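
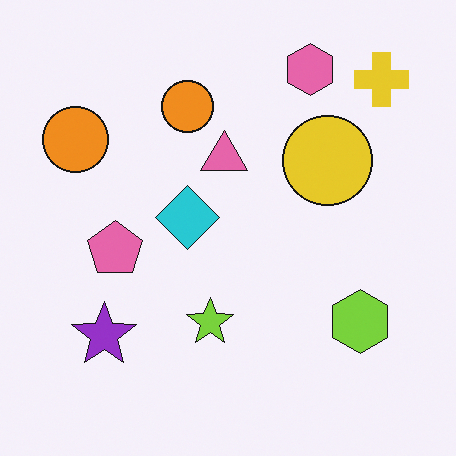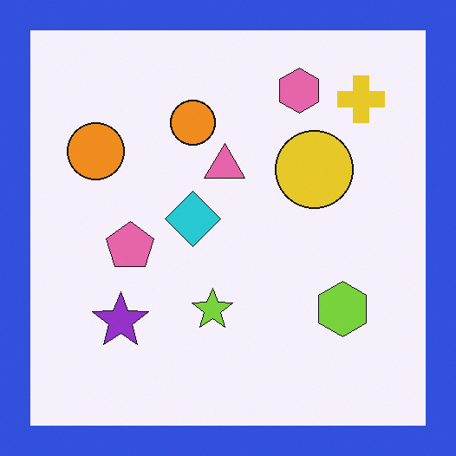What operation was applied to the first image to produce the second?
The second image is the first framed with a blue border.

A solid blue frame runs around the edge of the second image, with the content slightly shrunk inside it.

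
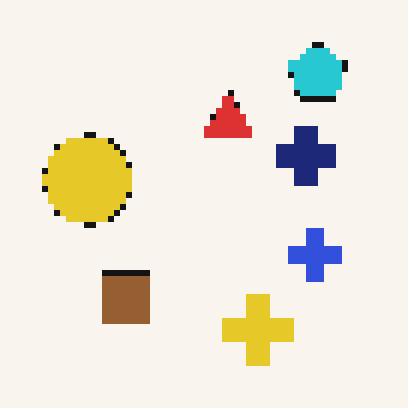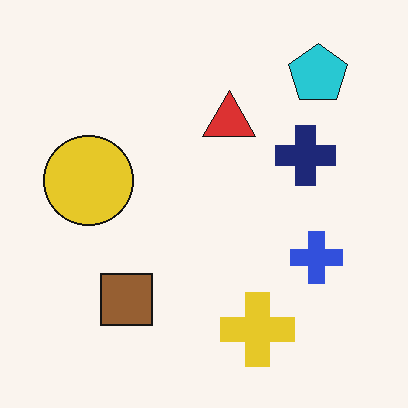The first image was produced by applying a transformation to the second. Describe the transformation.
It was moderately pixelated.

Shapes are reduced to large square blocks; fine edges and outlines are lost — a downscale-then-upscale (mosaic) effect.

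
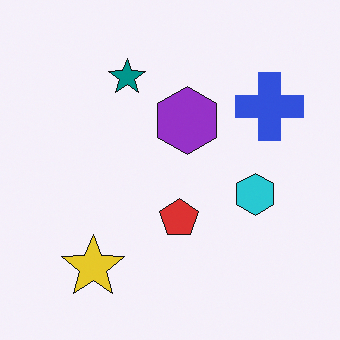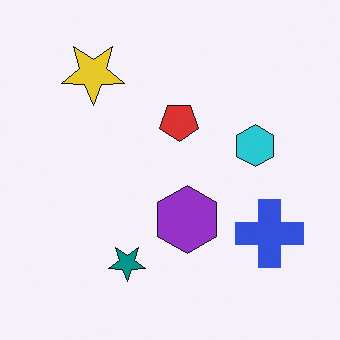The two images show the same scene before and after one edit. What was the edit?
It was flipped vertically (top ↔ bottom).

The yellow star is in the bottom-left of the first image and the top-left of the second — shapes on opposite sides of the horizontal midline have swapped in a mirror flip.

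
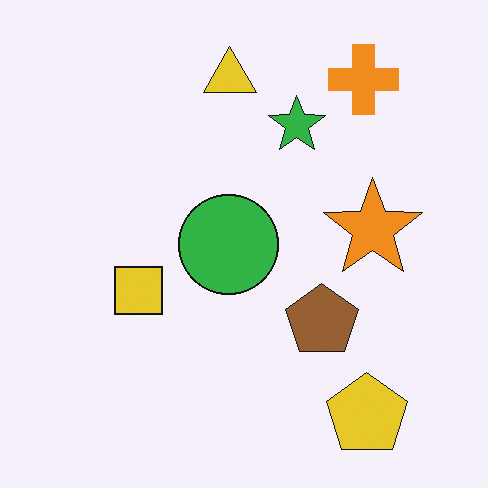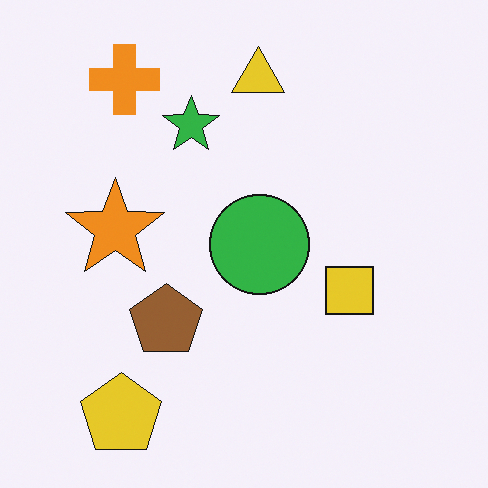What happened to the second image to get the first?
It was flipped horizontally (left ↔ right).

The orange star is in the left of the second image and the right of the first — shapes on opposite sides of the vertical midline have swapped in a mirror flip.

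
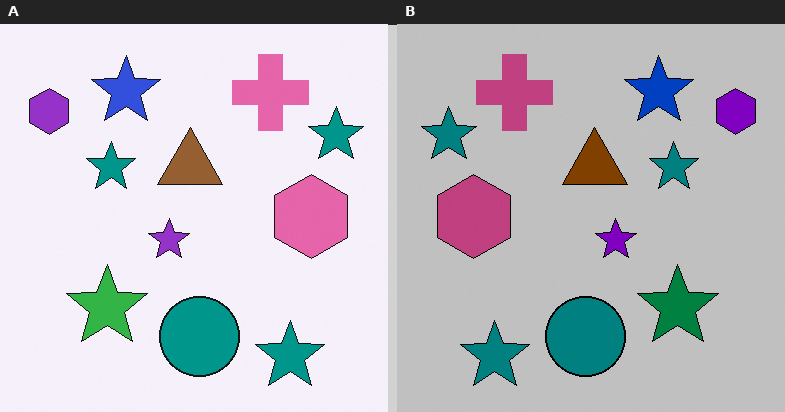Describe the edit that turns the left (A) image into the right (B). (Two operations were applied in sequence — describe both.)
Heavily posterized to just a handful of flat colors, then flipped horizontally (left ↔ right).

Each flat color has snapped to a coarser quantized level — most visibly, the near-white background has dropped to a flat grey. The purple hexagon is in the top-left of the left (A) image and the top-right of the right (B) — shapes on opposite sides of the vertical midline have swapped in a mirror flip.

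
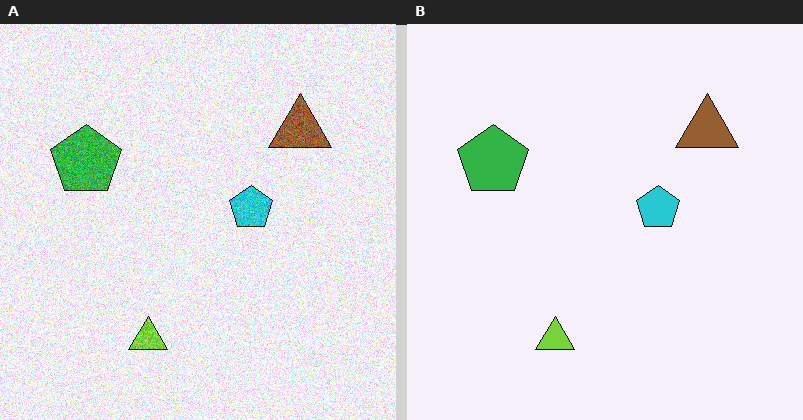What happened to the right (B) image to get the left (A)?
The transformation is: degraded with visible gaussian noise.

Random speckle covers the whole image, including the flat background.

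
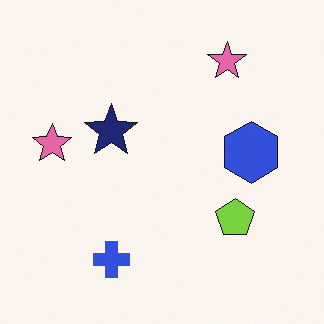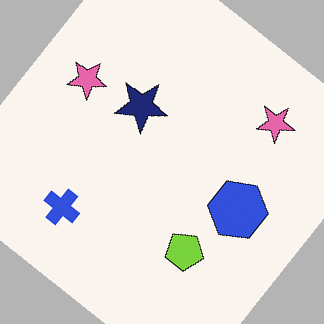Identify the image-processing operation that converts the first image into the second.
The image was rotated clockwise by a large amount — several tens of degrees.

Every shape is tilted by the same angle and the image corners show triangular fill wedges — a whole-image rotation by a non-right angle.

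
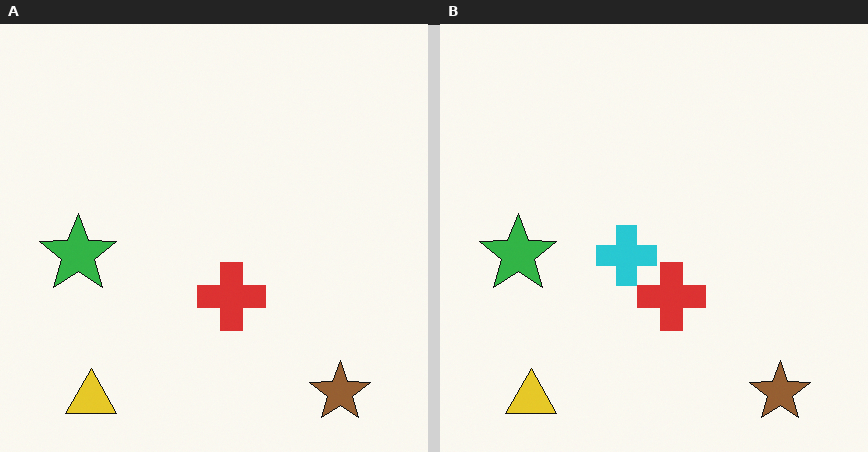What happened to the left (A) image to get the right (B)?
It was overlaid with an additional cyan cross.

A cyan cross appears in the right (B) image that is absent from the left (A).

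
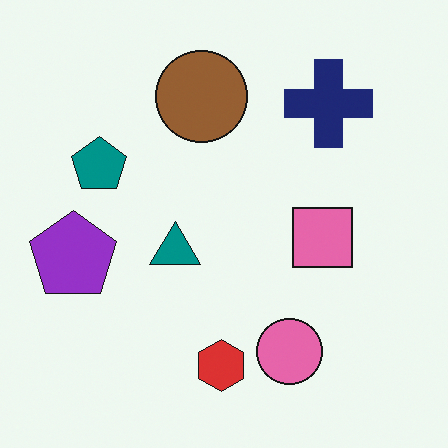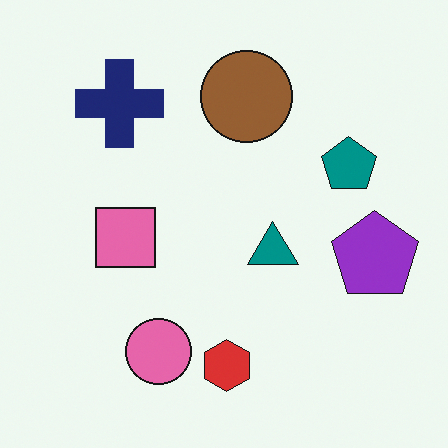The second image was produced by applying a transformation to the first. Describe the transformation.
Flipped horizontally (left ↔ right).

The purple pentagon is in the left of the first image and the right of the second — shapes on opposite sides of the vertical midline have swapped in a mirror flip.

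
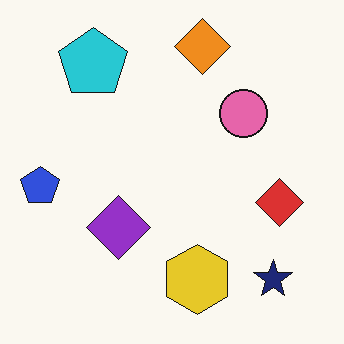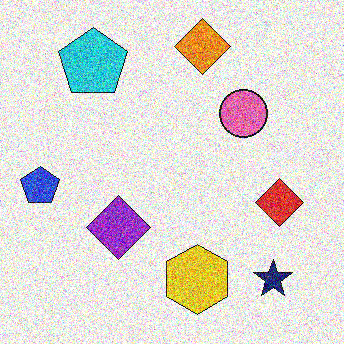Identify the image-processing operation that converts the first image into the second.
It was degraded with a thick layer of grain.

Random speckle covers the whole image, including the flat background.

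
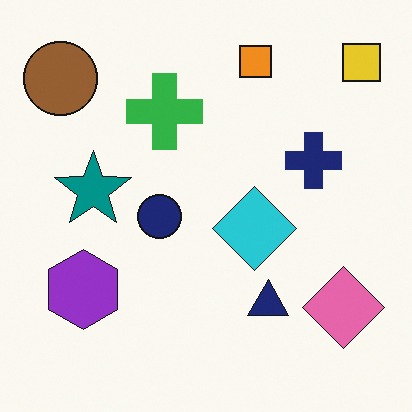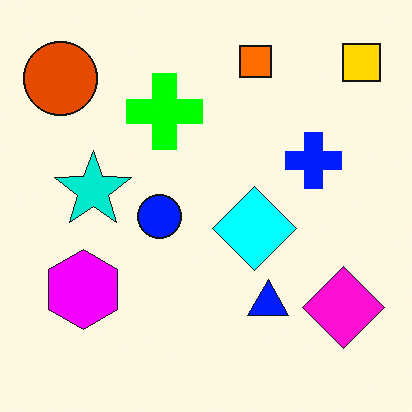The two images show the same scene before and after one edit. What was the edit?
It was heavily oversaturated.

All colors are more vivid — a global saturation change.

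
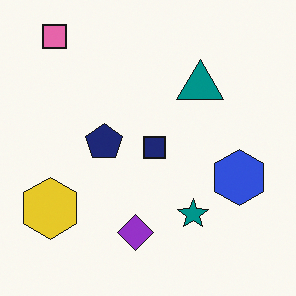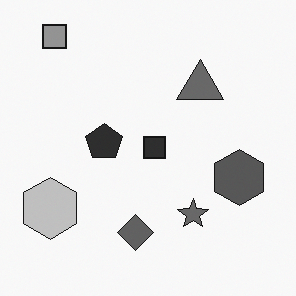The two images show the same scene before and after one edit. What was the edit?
The second image is the first converted to grayscale.

All color is removed — every shape is now a shade of grey.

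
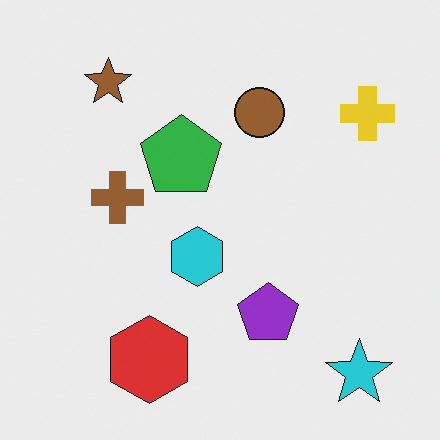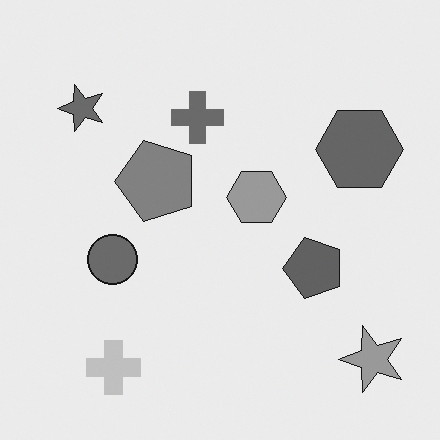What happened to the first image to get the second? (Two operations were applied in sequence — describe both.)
Transposed (reflected across the top-left ↔ bottom-right diagonal), then converted to grayscale.

Shapes have swapped their row and column positions — what was in the top-right is now in the bottom-left — a diagonal reflection. All color is removed — every shape is now a shade of grey.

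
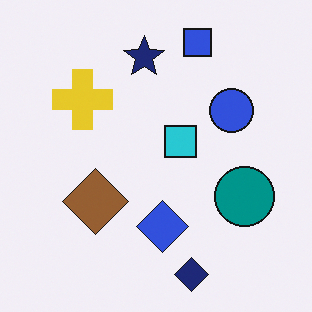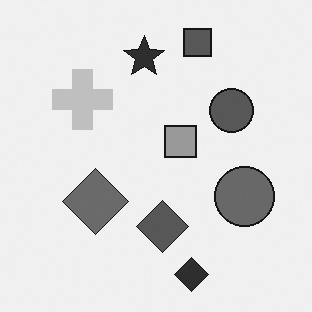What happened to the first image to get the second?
It was converted to grayscale.

All color is removed — every shape is now a shade of grey.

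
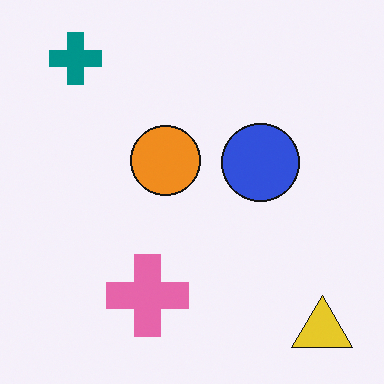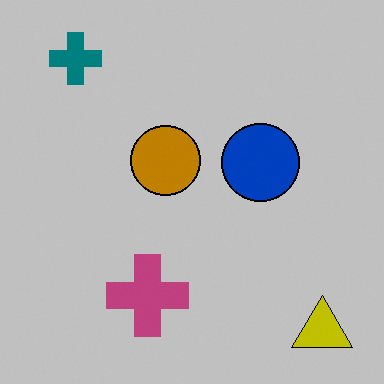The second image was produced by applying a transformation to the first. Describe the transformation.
The transformation is: heavily posterized to just a handful of flat colors.

Each flat color has snapped to a coarser quantized level — most visibly, the near-white background has dropped to a flat grey.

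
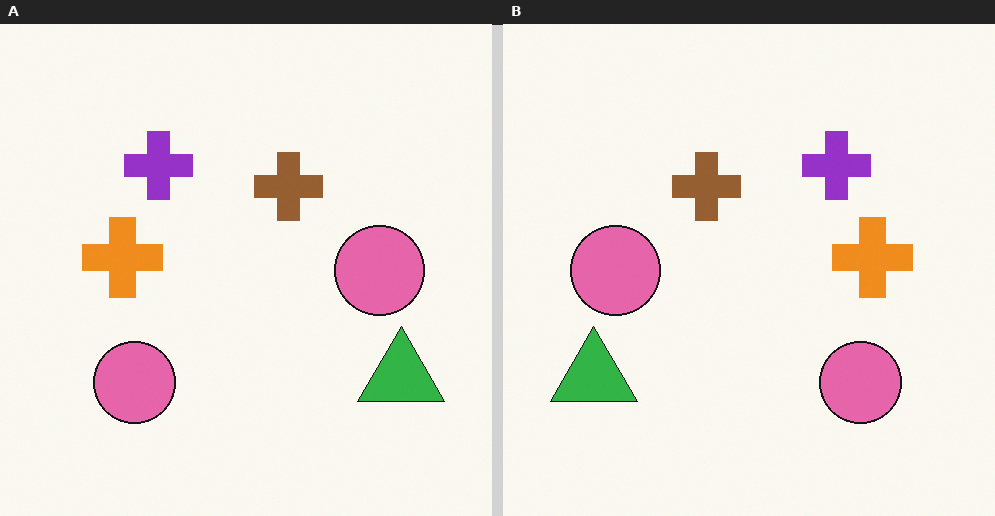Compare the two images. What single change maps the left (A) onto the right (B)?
The right (B) image is the left (A) flipped horizontally (left ↔ right).

The green triangle is in the bottom-right of the left (A) image and the bottom-left of the right (B) — shapes on opposite sides of the vertical midline have swapped in a mirror flip.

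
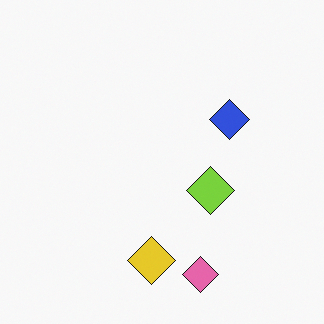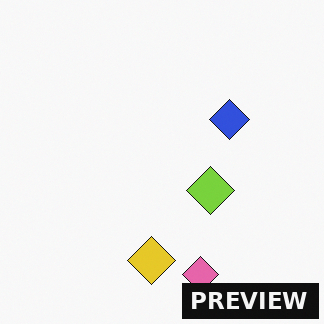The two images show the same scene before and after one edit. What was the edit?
The image was watermarked with the text "PREVIEW" in the lower-right corner.

A dark label reading "PREVIEW" appears in the lower-right corner.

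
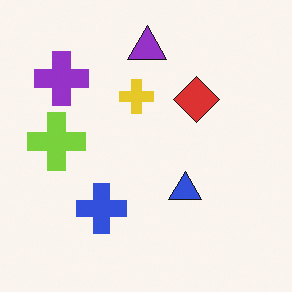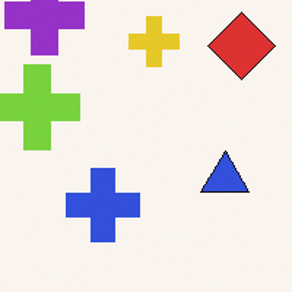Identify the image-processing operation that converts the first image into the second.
The transformation is: cropped slightly and scaled back up.

The visible shapes are larger and the field of view is narrower; shapes near the original edges may be partly or wholly outside the frame — a crop-and-rescale.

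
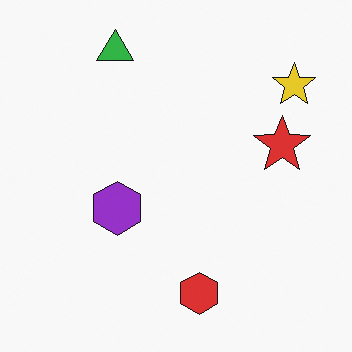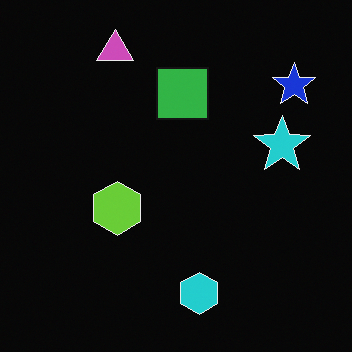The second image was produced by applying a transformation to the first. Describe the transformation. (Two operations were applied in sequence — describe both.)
It was color-inverted (negative), then overlaid with an additional green square.

The light background has become dark and every shape's color is its complement — a photographic negative. A green square appears in the second image that is absent from the first.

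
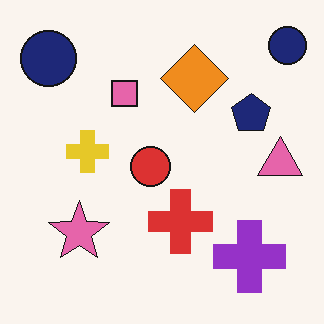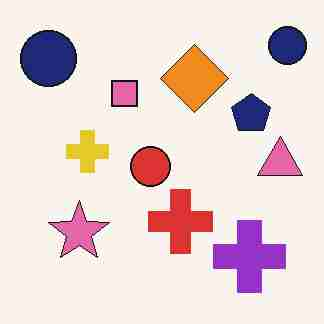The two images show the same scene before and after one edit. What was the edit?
It was degraded with heavy JPEG compression.

Blocky 8×8 compression artifacts appear around shape edges and the flat background shows ringing — characteristic JPEG degradation.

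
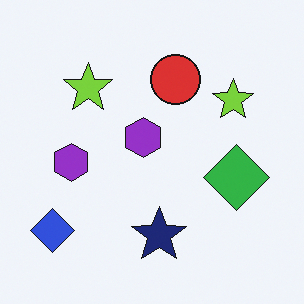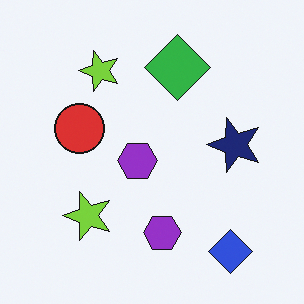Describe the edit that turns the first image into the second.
The second image is the first rotated 90° counter-clockwise.

The blue diamond sits in the bottom-left of the first image and the bottom-right of the second — consistent with a whole-image 90° counter-clockwise rotation.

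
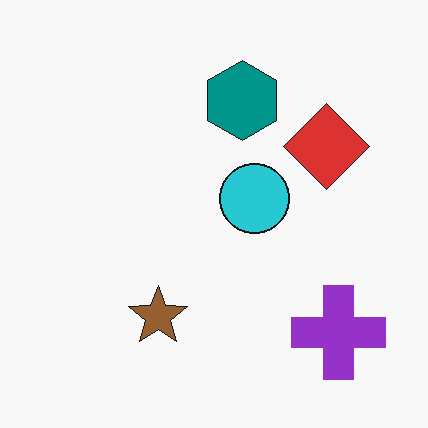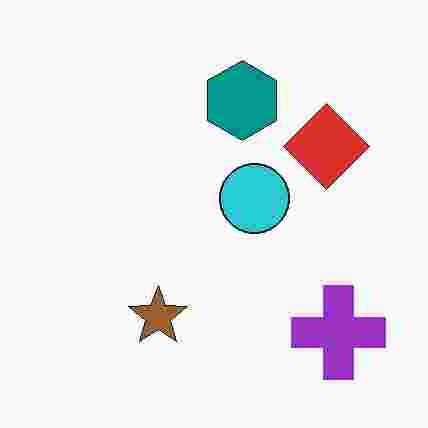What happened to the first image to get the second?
The second image is the first degraded with heavy JPEG compression.

Blocky 8×8 compression artifacts appear around shape edges and the flat background shows ringing — characteristic JPEG degradation.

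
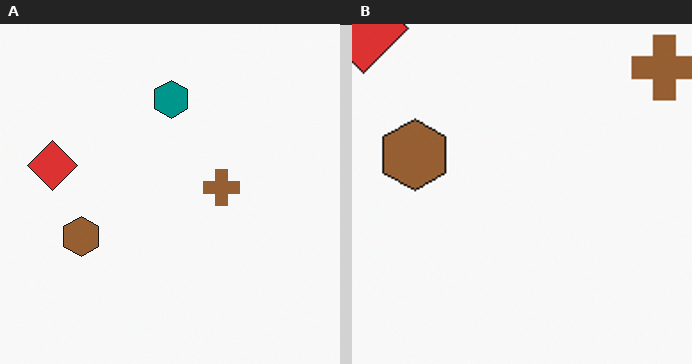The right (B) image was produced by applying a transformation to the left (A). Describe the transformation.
The image was cropped to a noticeably smaller region and rescaled.

The visible shapes are larger and the field of view is narrower; shapes near the original edges may be partly or wholly outside the frame — a crop-and-rescale.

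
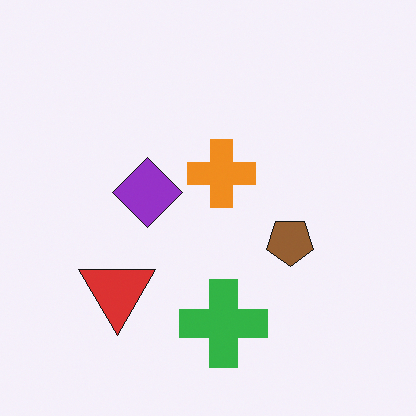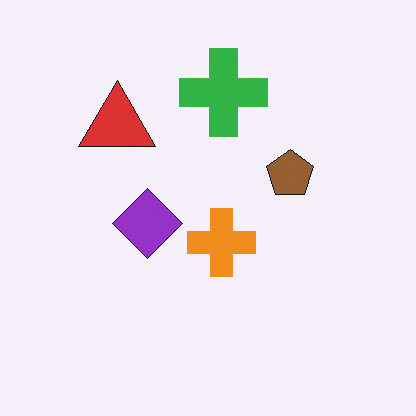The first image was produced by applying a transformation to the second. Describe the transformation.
The transformation is: flipped vertically (top ↔ bottom).

The green cross is in the top of the second image and the bottom of the first — shapes on opposite sides of the horizontal midline have swapped in a mirror flip.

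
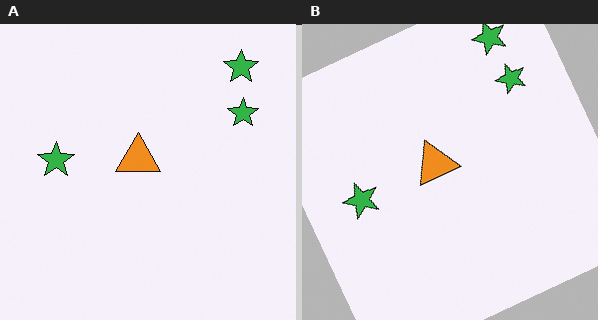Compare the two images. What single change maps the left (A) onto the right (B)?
This is the original image rotated counter-clockwise by a moderate amount.

Every shape is tilted by the same angle and the image corners show triangular fill wedges — a whole-image rotation by a non-right angle.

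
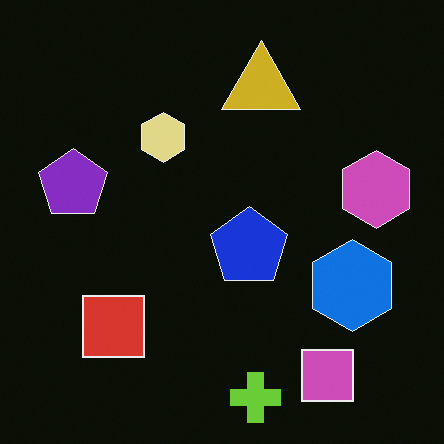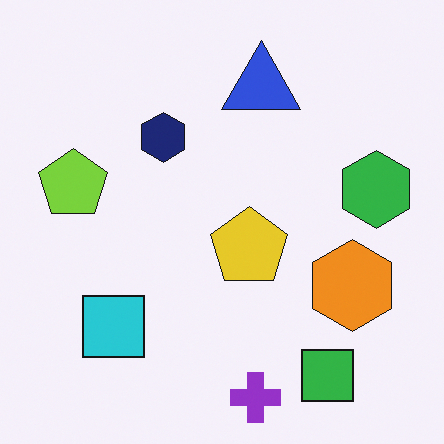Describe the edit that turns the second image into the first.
The transformation is: color-inverted (negative).

The light background has become dark and every shape's color is its complement — a photographic negative.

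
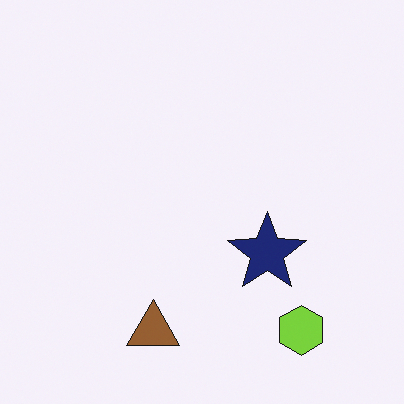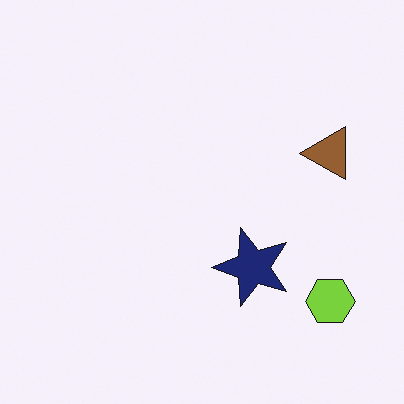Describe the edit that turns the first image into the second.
It was transposed (reflected across the top-left ↔ bottom-right diagonal).

Shapes have swapped their row and column positions — what was in the top-right is now in the bottom-left — a diagonal reflection.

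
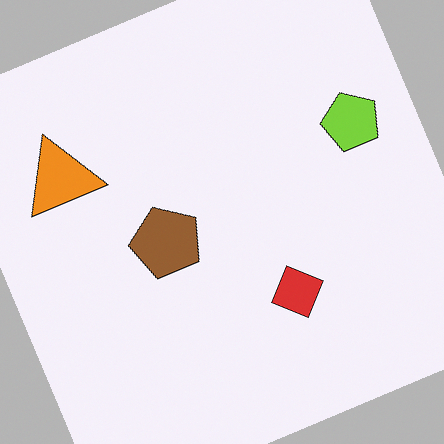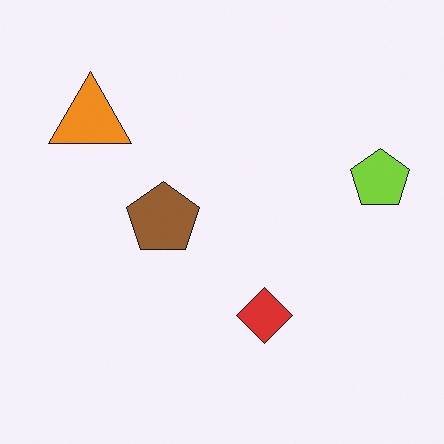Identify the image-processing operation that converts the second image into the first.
The transformation is: rotated counter-clockwise by a clearly visible amount.

Every shape is tilted by the same angle and the image corners show triangular fill wedges — a whole-image rotation by a non-right angle.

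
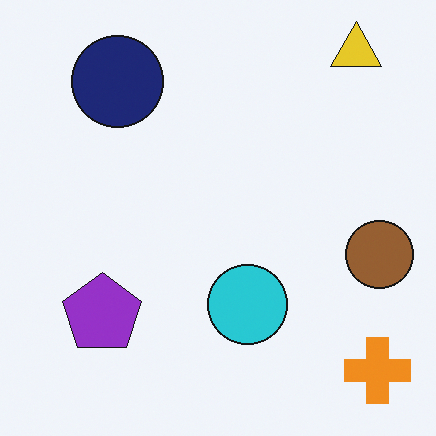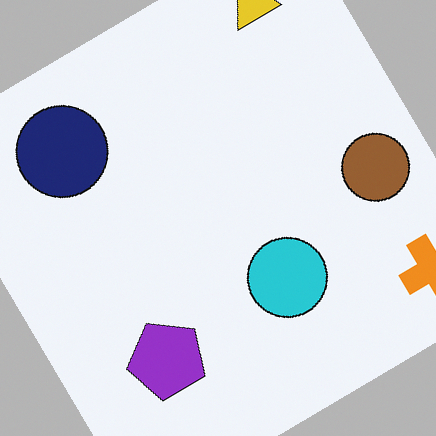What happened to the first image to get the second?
It was rotated counter-clockwise by a large amount — several tens of degrees.

Every shape is tilted by the same angle and the image corners show triangular fill wedges — a whole-image rotation by a non-right angle.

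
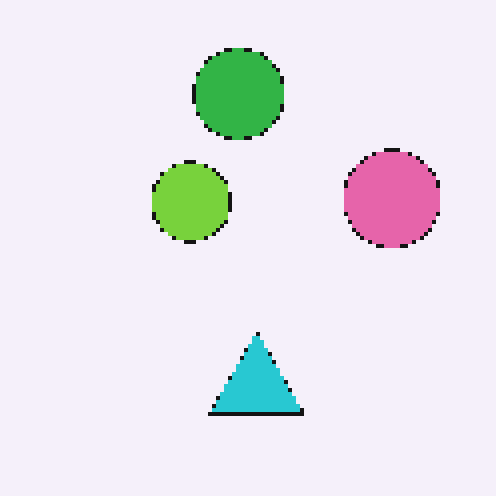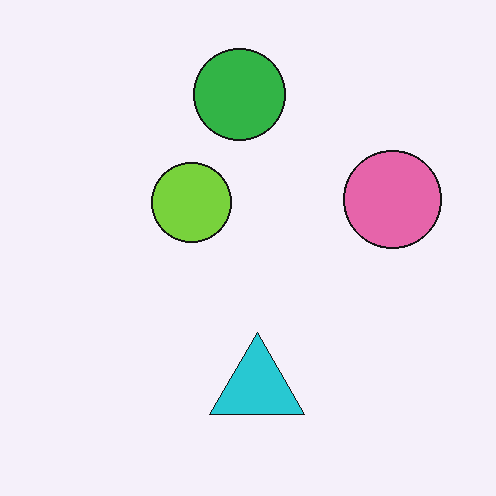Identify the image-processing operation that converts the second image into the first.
It was lightly pixelated (a mild mosaic effect).

Shapes are reduced to large square blocks; fine edges and outlines are lost — a downscale-then-upscale (mosaic) effect.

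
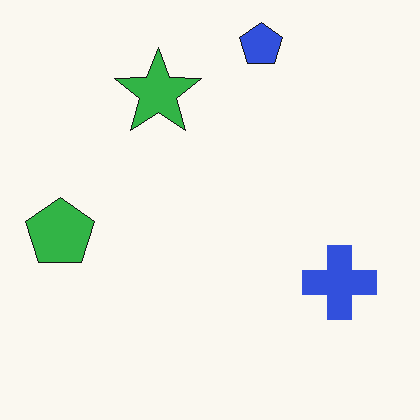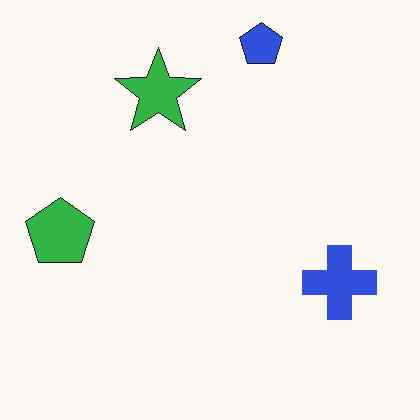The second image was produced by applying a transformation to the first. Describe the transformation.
The transformation is: JPEG-compressed with visible artifacts.

Blocky 8×8 compression artifacts appear around shape edges and the flat background shows ringing — characteristic JPEG degradation.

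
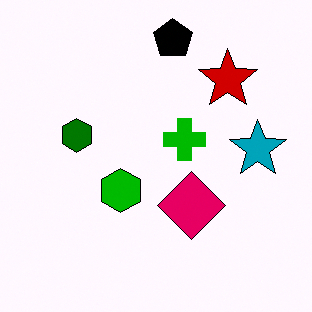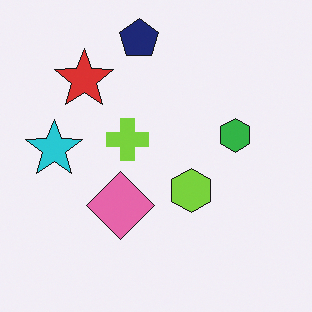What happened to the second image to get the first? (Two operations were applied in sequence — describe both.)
It was given much higher contrast, then flipped horizontally (left ↔ right).

Tones are pushed away from mid-grey across the whole image — a global contrast change. The cyan star is in the left of the second image and the right of the first — shapes on opposite sides of the vertical midline have swapped in a mirror flip.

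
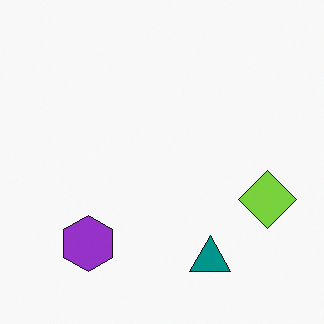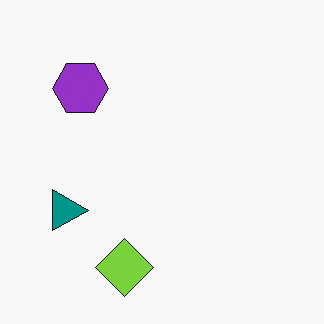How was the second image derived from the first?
The image was rotated 90° clockwise.

The lime diamond sits in the right of the first image and the bottom of the second — consistent with a whole-image 90° clockwise rotation.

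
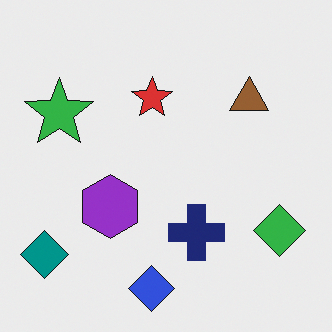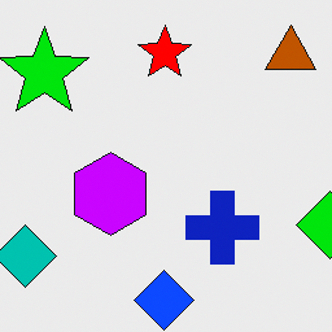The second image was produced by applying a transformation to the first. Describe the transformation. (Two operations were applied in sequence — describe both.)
Cropped to a modestly smaller region and rescaled, then heavily oversaturated.

The visible shapes are larger and the field of view is narrower; shapes near the original edges may be partly or wholly outside the frame — a crop-and-rescale. All colors are more vivid — a global saturation change.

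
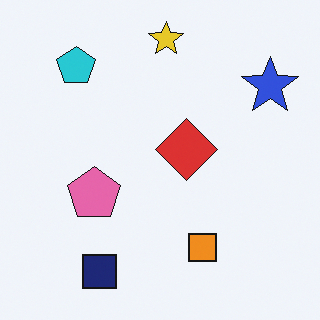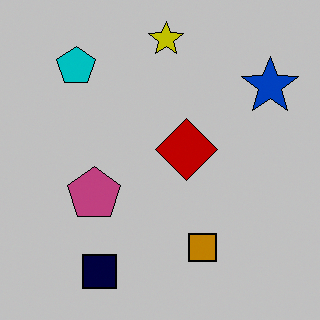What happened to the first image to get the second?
The image was heavily posterized to just a handful of flat colors.

Each flat color has snapped to a coarser quantized level — most visibly, the near-white background has dropped to a flat grey.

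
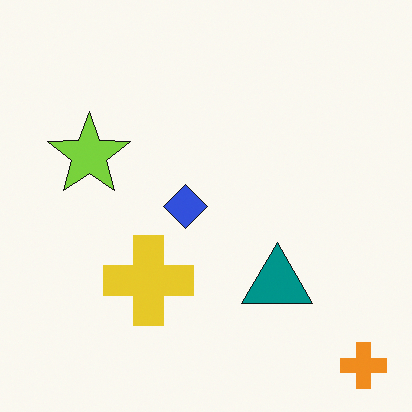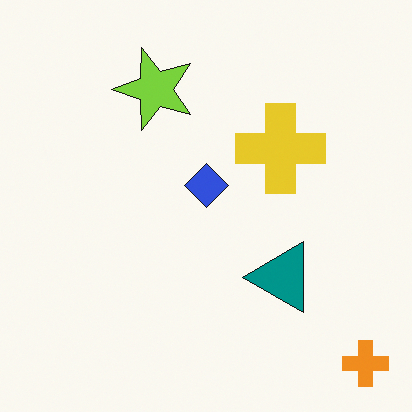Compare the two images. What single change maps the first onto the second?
The image was transposed (reflected across the top-left ↔ bottom-right diagonal).

Shapes have swapped their row and column positions — what was in the top-right is now in the bottom-left — a diagonal reflection.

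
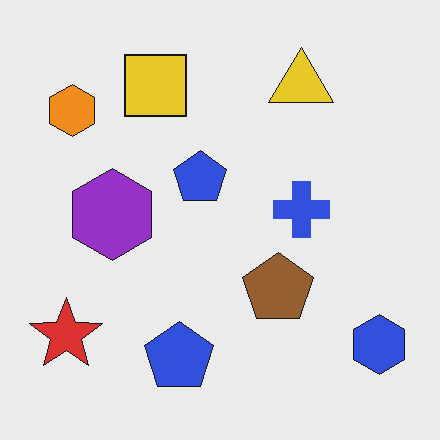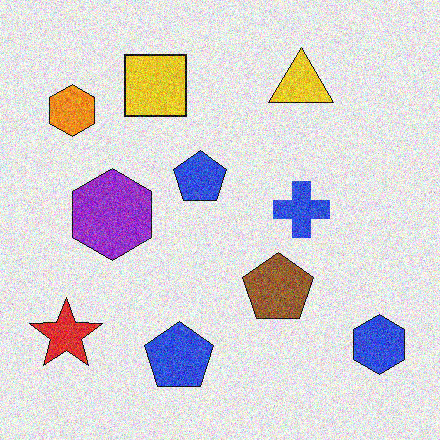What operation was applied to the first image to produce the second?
It was degraded with moderate additive noise.

Random speckle covers the whole image, including the flat background.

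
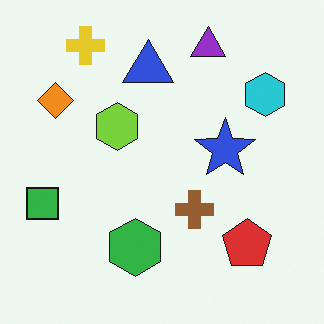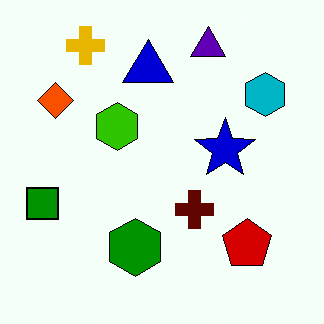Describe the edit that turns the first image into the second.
It was given much higher contrast.

Tones are pushed away from mid-grey across the whole image — a global contrast change.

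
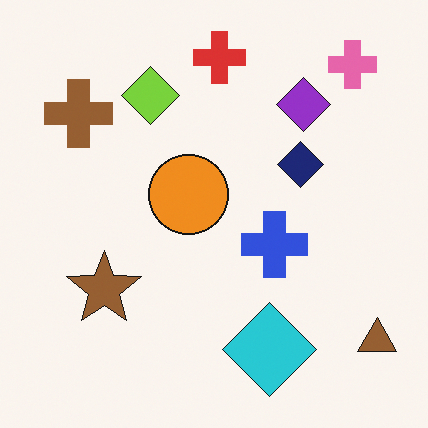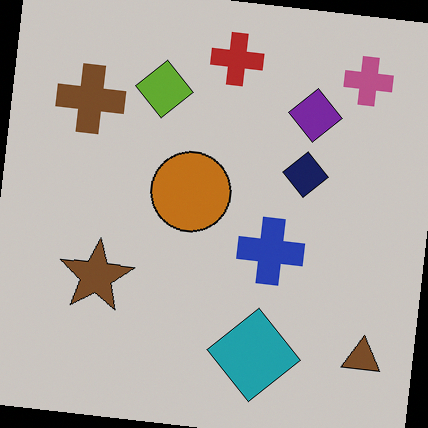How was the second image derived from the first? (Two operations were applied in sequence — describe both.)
The second image is the first rotated clockwise by a few degrees, then slightly darkened.

Every shape is tilted by the same angle and the image corners show triangular fill wedges — a whole-image rotation by a non-right angle. Every pixel — background and shapes alike — is uniformly darkened.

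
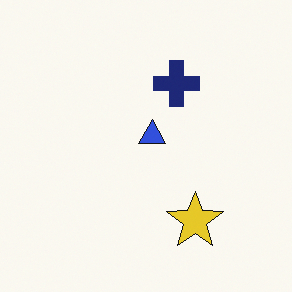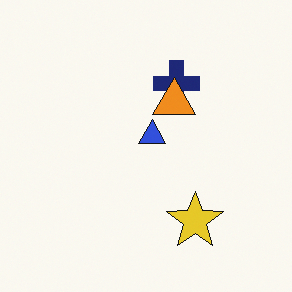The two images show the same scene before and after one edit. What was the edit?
This is the original image overlaid with an additional orange triangle.

An orange triangle appears in the second image that is absent from the first.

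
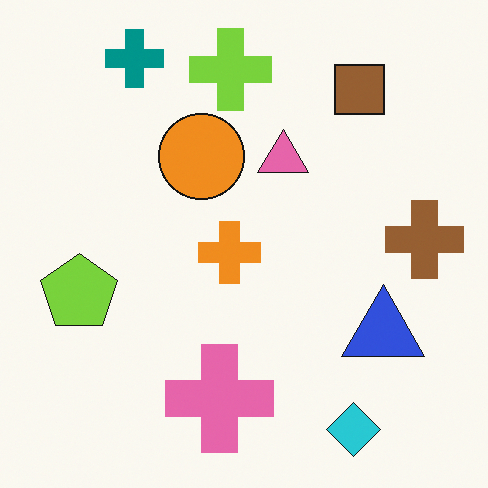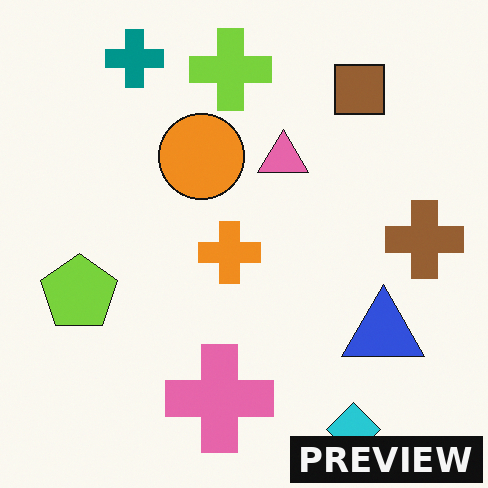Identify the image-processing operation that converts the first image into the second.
Watermarked with the text "PREVIEW" in the lower-right corner.

A dark label reading "PREVIEW" appears in the lower-right corner.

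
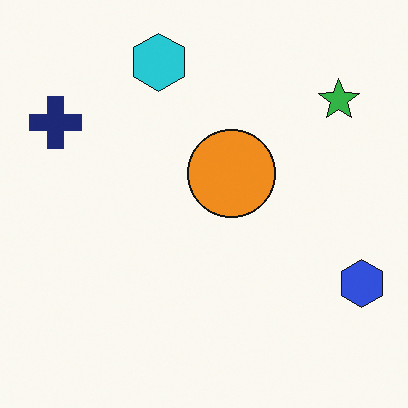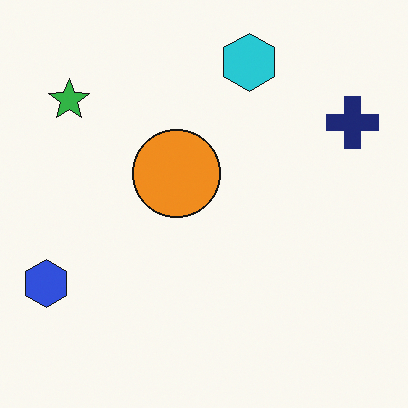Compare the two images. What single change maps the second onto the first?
The transformation is: flipped horizontally (left ↔ right).

The blue hexagon is in the bottom-left of the second image and the bottom-right of the first — shapes on opposite sides of the vertical midline have swapped in a mirror flip.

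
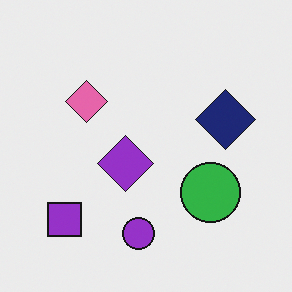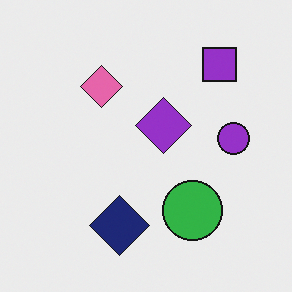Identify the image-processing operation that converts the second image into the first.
Transposed (reflected across the top-left ↔ bottom-right diagonal).

Shapes have swapped their row and column positions — what was in the top-right is now in the bottom-left — a diagonal reflection.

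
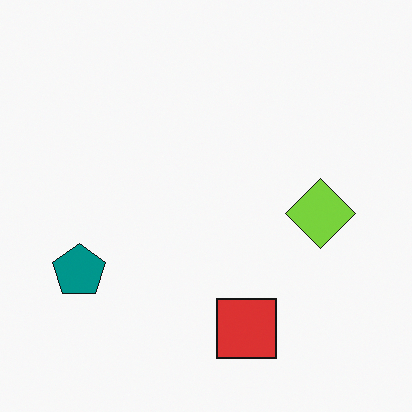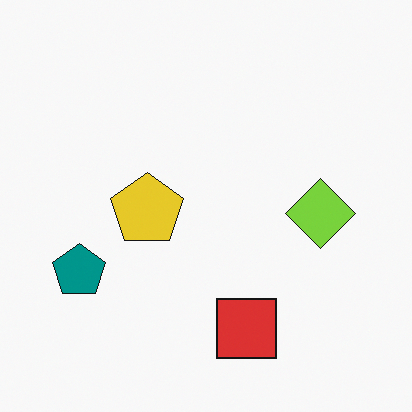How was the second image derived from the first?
Overlaid with an additional yellow pentagon.

A yellow pentagon appears in the second image that is absent from the first.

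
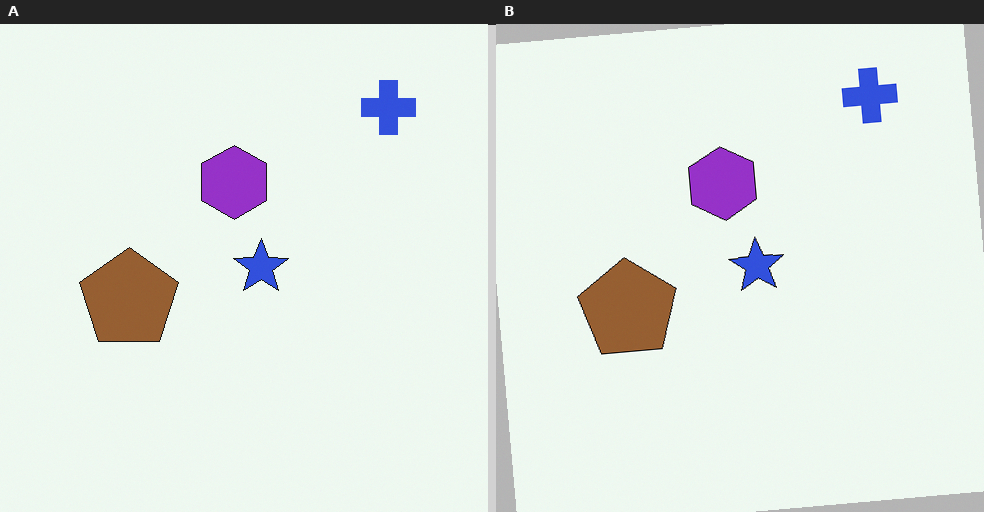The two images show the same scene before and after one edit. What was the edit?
It was rotated counter-clockwise by a few degrees.

Every shape is tilted by the same angle and the image corners show triangular fill wedges — a whole-image rotation by a non-right angle.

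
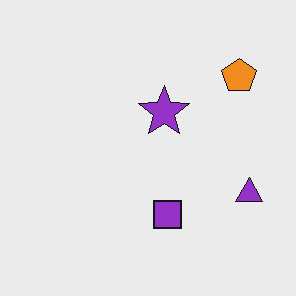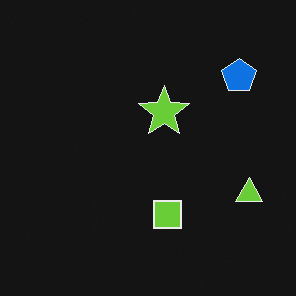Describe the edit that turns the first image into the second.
It was color-inverted (negative).

The light background has become dark and every shape's color is its complement — a photographic negative.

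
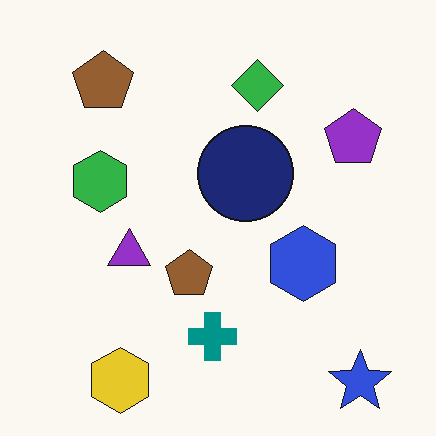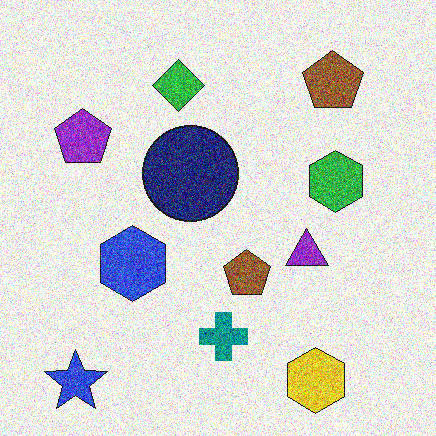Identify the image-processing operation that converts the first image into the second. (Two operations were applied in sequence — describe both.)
The transformation is: degraded with a thick layer of grain, then flipped horizontally (left ↔ right).

Random speckle covers the whole image, including the flat background. The blue star is in the bottom-right of the first image and the bottom-left of the second — shapes on opposite sides of the vertical midline have swapped in a mirror flip.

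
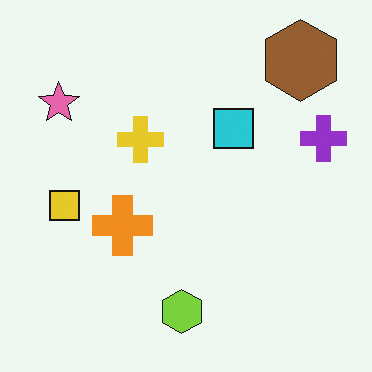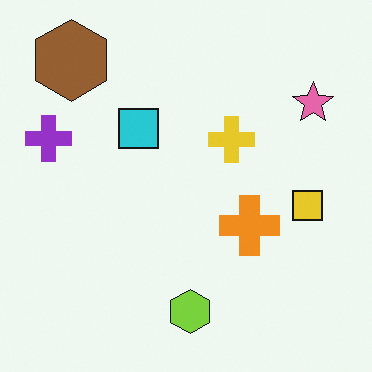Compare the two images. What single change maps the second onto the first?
Flipped horizontally (left ↔ right).

The purple cross is in the left of the second image and the right of the first — shapes on opposite sides of the vertical midline have swapped in a mirror flip.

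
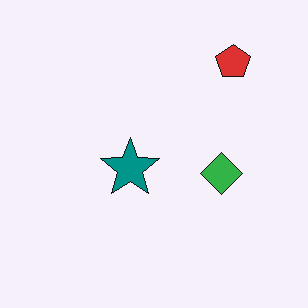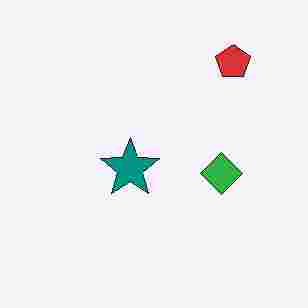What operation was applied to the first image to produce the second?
The transformation is: degraded with heavy JPEG compression.

Blocky 8×8 compression artifacts appear around shape edges and the flat background shows ringing — characteristic JPEG degradation.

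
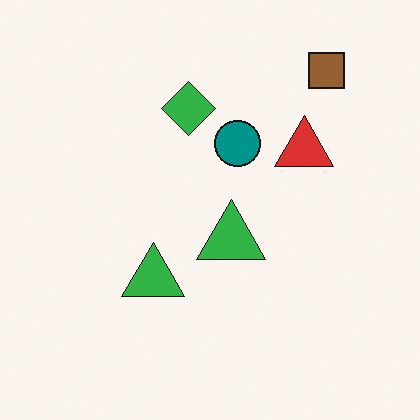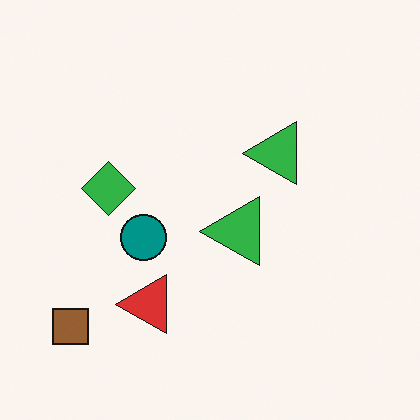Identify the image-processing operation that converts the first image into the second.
Transposed (reflected across the top-left ↔ bottom-right diagonal).

Shapes have swapped their row and column positions — what was in the top-right is now in the bottom-left — a diagonal reflection.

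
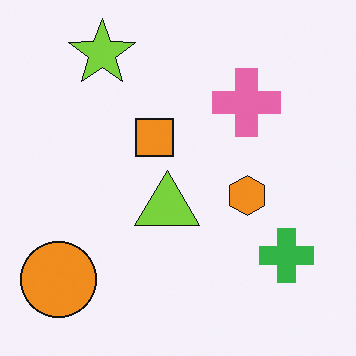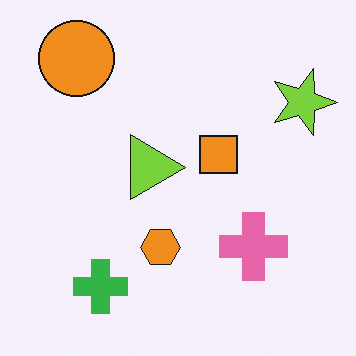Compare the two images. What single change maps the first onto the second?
The second image is the first rotated 90° clockwise.

The orange circle sits in the bottom-left of the first image and the top-left of the second — consistent with a whole-image 90° clockwise rotation.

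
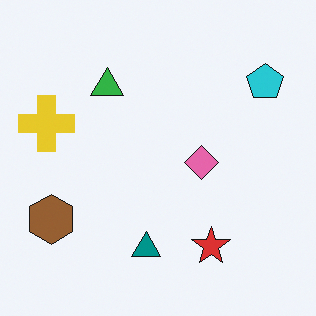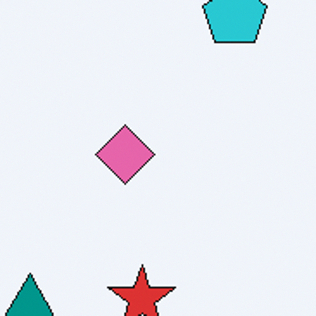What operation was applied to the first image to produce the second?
This is the original image cropped tightly and scaled back up.

The visible shapes are larger and the field of view is narrower; shapes near the original edges may be partly or wholly outside the frame — a crop-and-rescale.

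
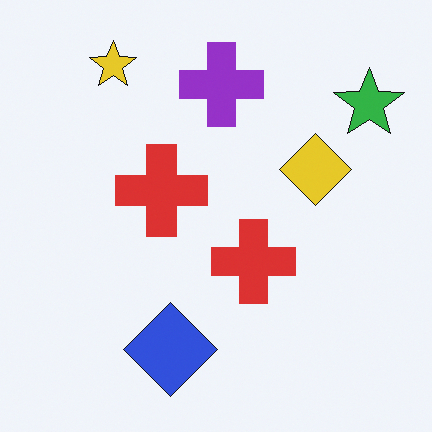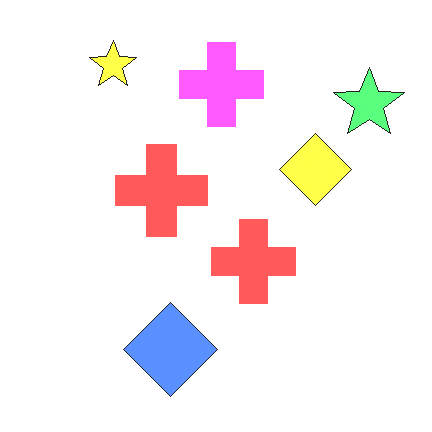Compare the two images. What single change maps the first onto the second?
The image was brightened a lot.

Every pixel — background and shapes alike — is uniformly brightened.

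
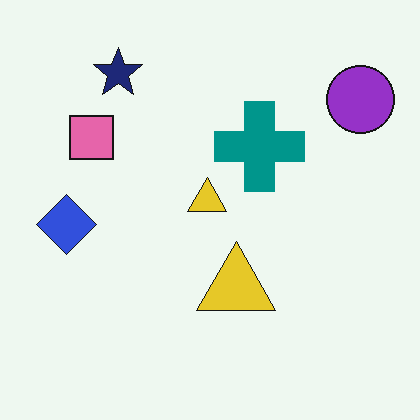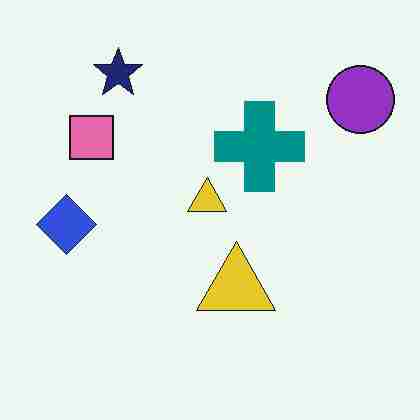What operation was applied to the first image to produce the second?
The image was heavily JPEG-compressed with obvious blocking artifacts.

Blocky 8×8 compression artifacts appear around shape edges and the flat background shows ringing — characteristic JPEG degradation.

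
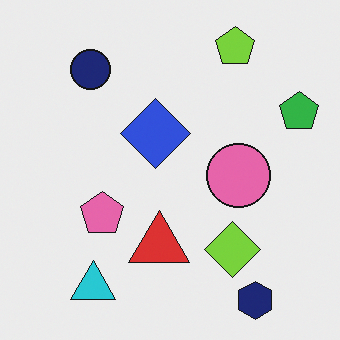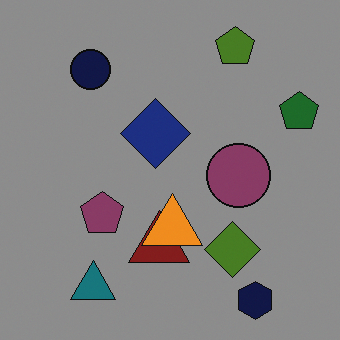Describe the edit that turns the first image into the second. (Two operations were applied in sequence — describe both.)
Substantially darkened, then overlaid with an additional orange triangle.

Every pixel — background and shapes alike — is uniformly darkened. An orange triangle appears in the second image that is absent from the first.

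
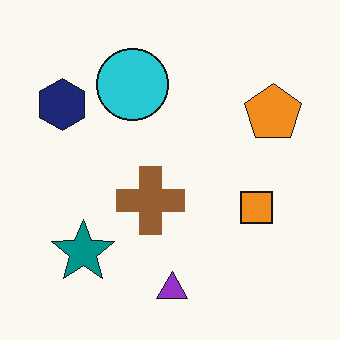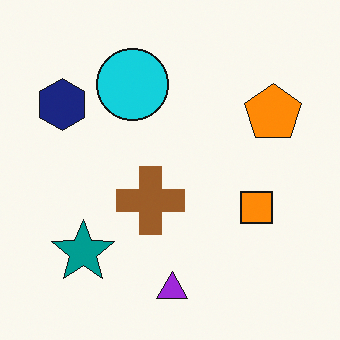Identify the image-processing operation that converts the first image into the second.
The second image is the first slightly oversaturated.

All colors are more vivid — a global saturation change.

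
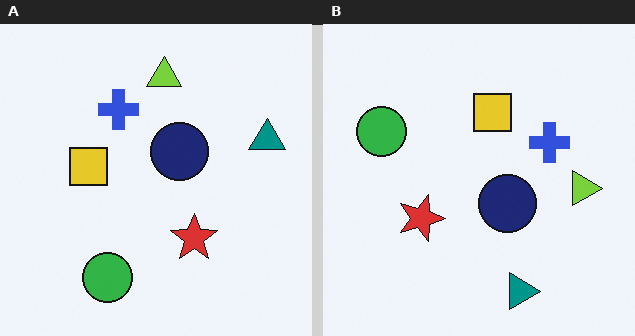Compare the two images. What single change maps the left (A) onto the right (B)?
Rotated 90° clockwise.

The teal triangle sits in the right of the left (A) image and the bottom of the right (B) — consistent with a whole-image 90° clockwise rotation.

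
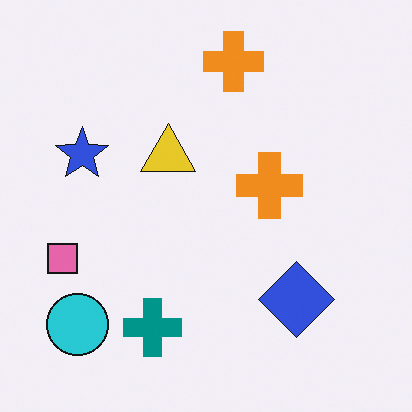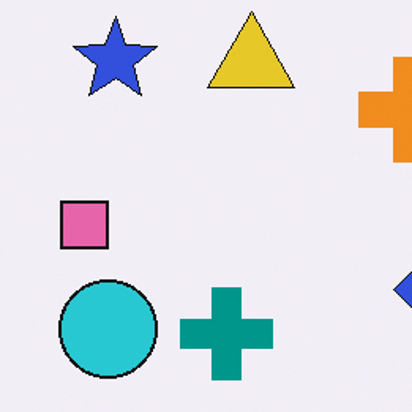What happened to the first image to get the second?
It was cropped slightly and scaled back up.

The visible shapes are larger and the field of view is narrower; shapes near the original edges may be partly or wholly outside the frame — a crop-and-rescale.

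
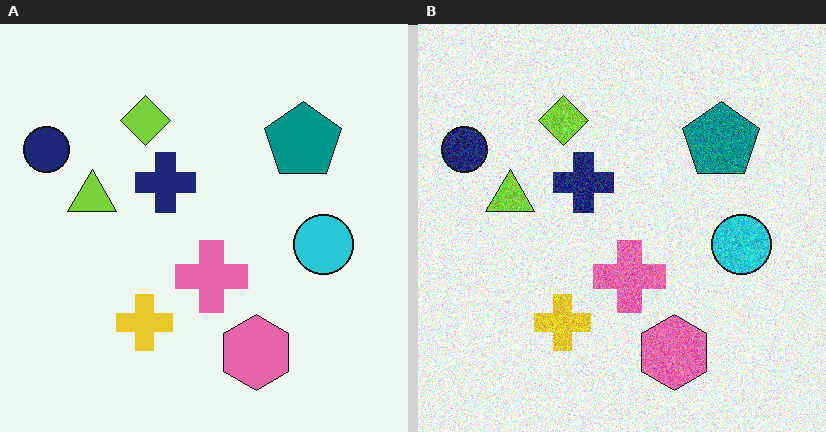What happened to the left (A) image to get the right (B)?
It was degraded with strong gaussian noise.

Random speckle covers the whole image, including the flat background.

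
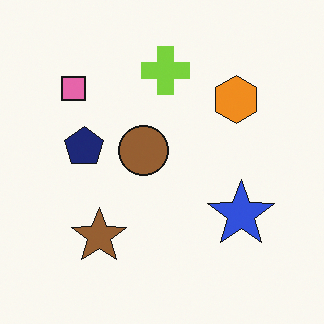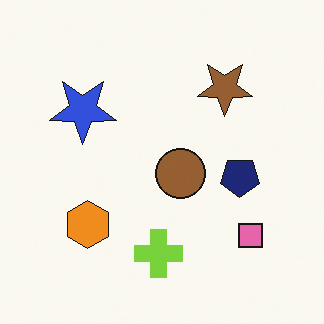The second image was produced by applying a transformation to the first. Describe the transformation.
It was rotated 180°.

The pink square sits in the top-left of the first image and the bottom-right of the second — consistent with a whole-image 180° rotation.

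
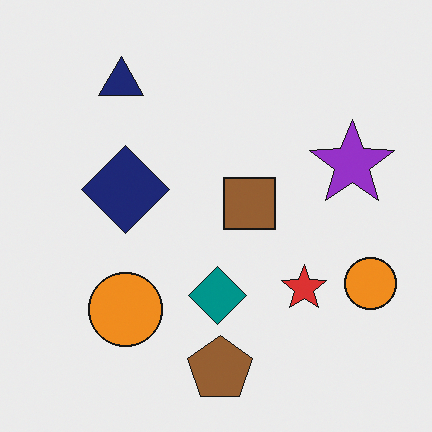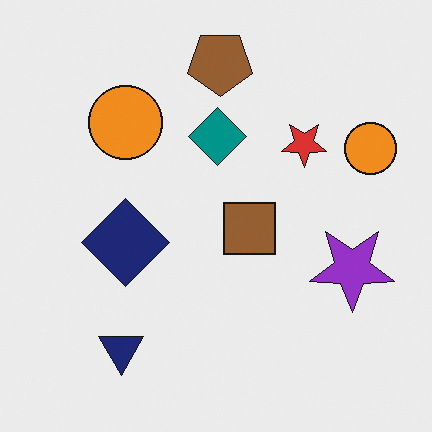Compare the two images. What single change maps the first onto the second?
The second image is the first flipped vertically (top ↔ bottom).

The brown pentagon is in the bottom of the first image and the top of the second — shapes on opposite sides of the horizontal midline have swapped in a mirror flip.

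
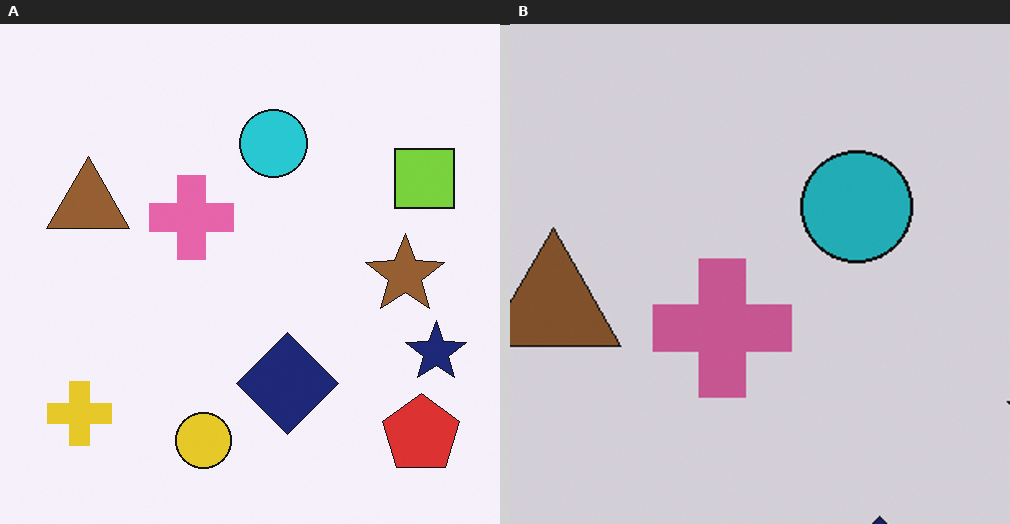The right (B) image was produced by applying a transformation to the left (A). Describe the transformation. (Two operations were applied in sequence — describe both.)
The right (B) image is the left (A) slightly darkened, then cropped tightly and scaled back up.

Every pixel — background and shapes alike — is uniformly darkened. The visible shapes are larger and the field of view is narrower; shapes near the original edges may be partly or wholly outside the frame — a crop-and-rescale.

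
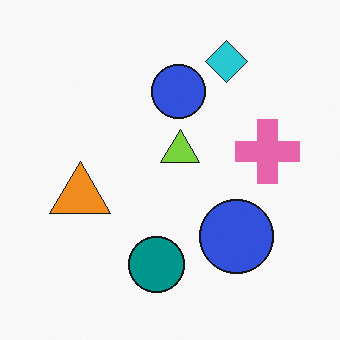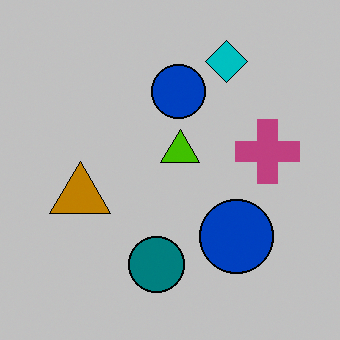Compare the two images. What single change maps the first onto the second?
This is the original image aggressively posterized.

Each flat color has snapped to a coarser quantized level — most visibly, the near-white background has dropped to a flat grey.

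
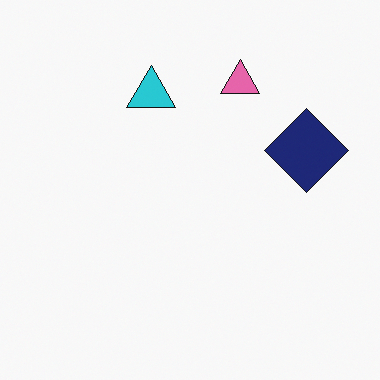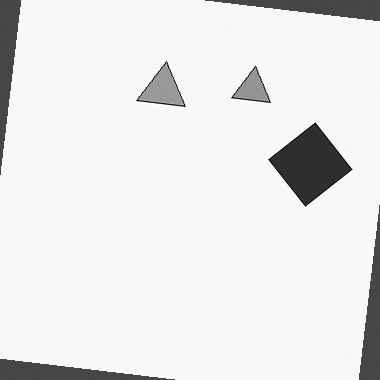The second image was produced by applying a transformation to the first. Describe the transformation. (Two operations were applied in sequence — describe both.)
It was converted to grayscale, then rotated clockwise by a small amount.

All color is removed — every shape is now a shade of grey. Every shape is tilted by the same angle and the image corners show triangular fill wedges — a whole-image rotation by a non-right angle.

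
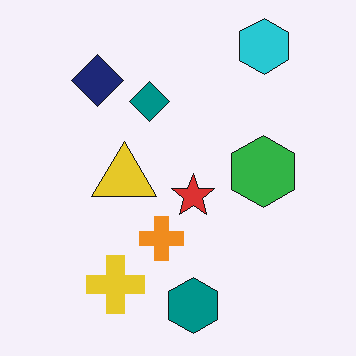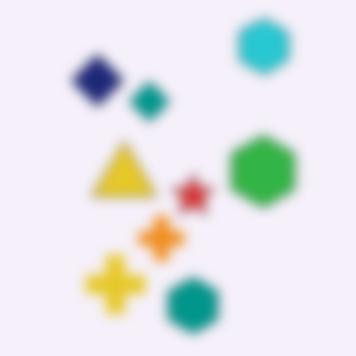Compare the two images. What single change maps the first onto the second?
Strongly gaussian-blurred.

Shape edges and outlines are uniformly softened across the whole image.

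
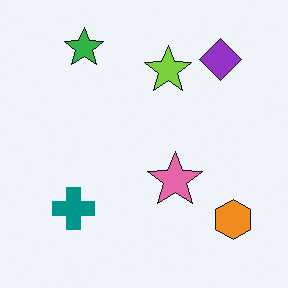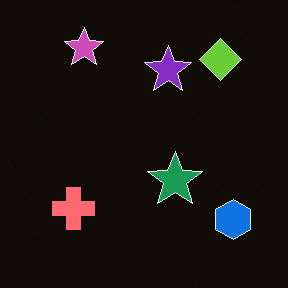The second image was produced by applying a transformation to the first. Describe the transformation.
It was color-inverted (negative).

The light background has become dark and every shape's color is its complement — a photographic negative.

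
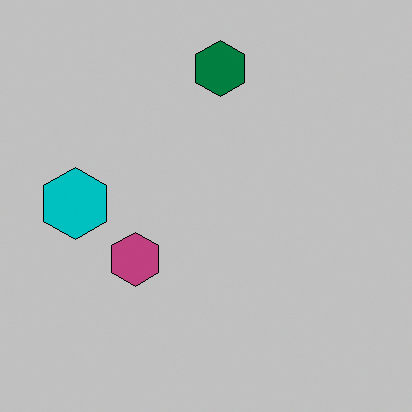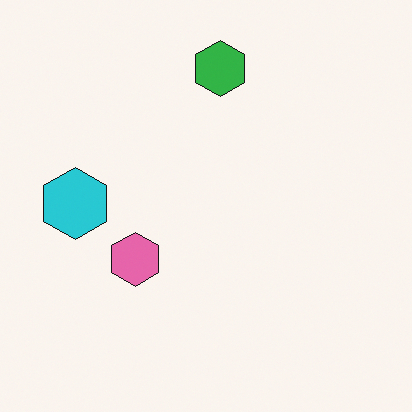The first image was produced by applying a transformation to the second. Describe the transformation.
The first image is the second heavily posterized to just a handful of flat colors.

Each flat color has snapped to a coarser quantized level — most visibly, the near-white background has dropped to a flat grey.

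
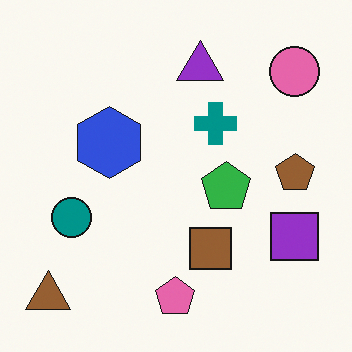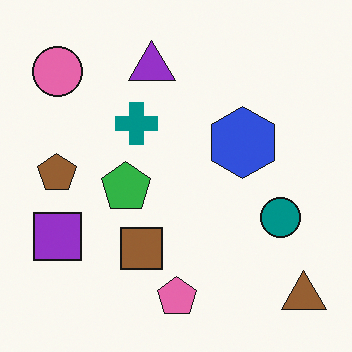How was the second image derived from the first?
It was flipped horizontally (left ↔ right).

The brown triangle is in the bottom-left of the first image and the bottom-right of the second — shapes on opposite sides of the vertical midline have swapped in a mirror flip.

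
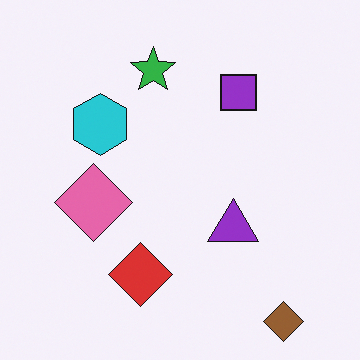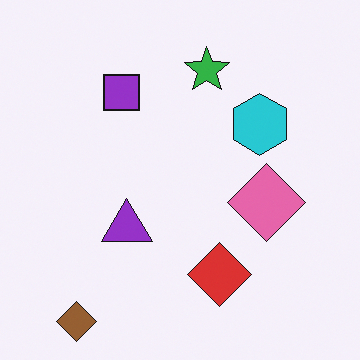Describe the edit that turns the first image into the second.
The image was flipped horizontally (left ↔ right).

The brown diamond is in the bottom-right of the first image and the bottom-left of the second — shapes on opposite sides of the vertical midline have swapped in a mirror flip.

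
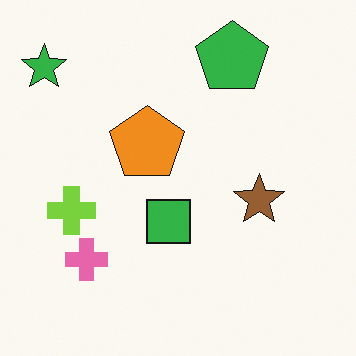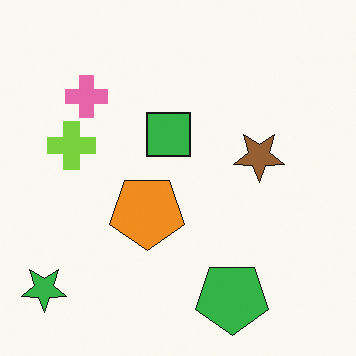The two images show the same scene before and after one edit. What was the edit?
The transformation is: flipped vertically (top ↔ bottom).

The green pentagon is in the top of the first image and the bottom of the second — shapes on opposite sides of the horizontal midline have swapped in a mirror flip.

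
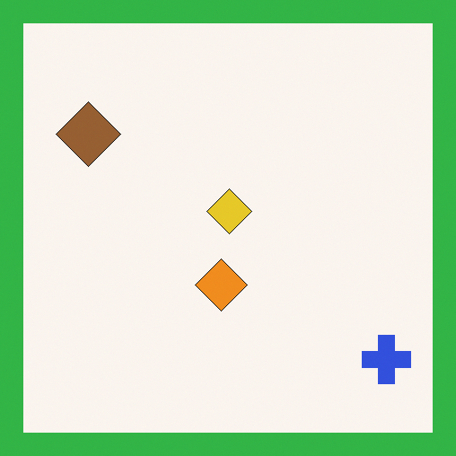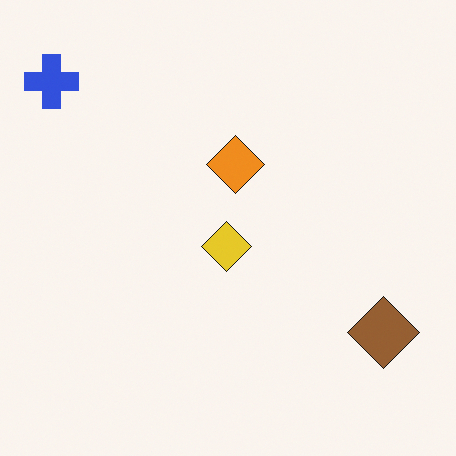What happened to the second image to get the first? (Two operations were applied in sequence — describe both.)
The transformation is: rotated 180°, then framed with a green border.

The blue cross sits in the top-left of the second image and the bottom-right of the first — consistent with a whole-image 180° rotation. A solid green frame runs around the edge of the first image, with the content slightly shrunk inside it.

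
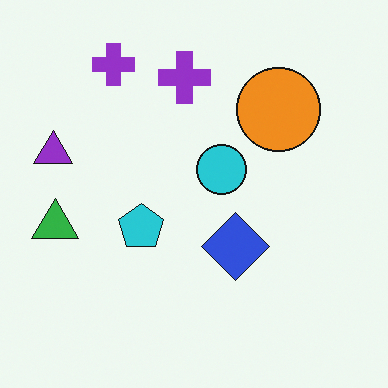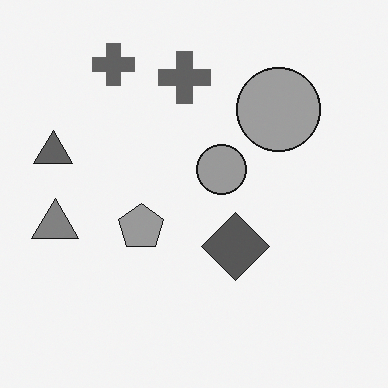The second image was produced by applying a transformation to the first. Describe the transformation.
The transformation is: converted to grayscale.

All color is removed — every shape is now a shade of grey.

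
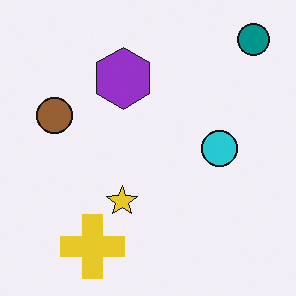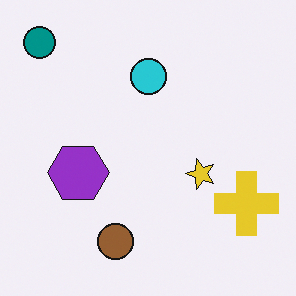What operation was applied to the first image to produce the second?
It was rotated 90° counter-clockwise.

The teal circle sits in the top-right of the first image and the top-left of the second — consistent with a whole-image 90° counter-clockwise rotation.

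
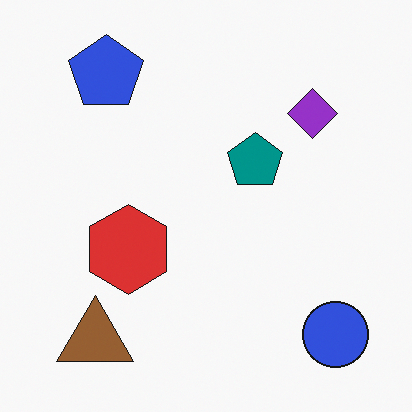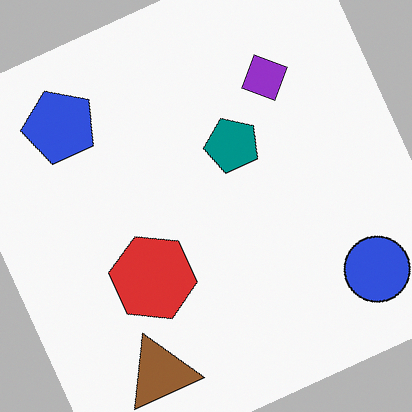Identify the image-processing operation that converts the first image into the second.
The image was rotated counter-clockwise by a moderate amount.

Every shape is tilted by the same angle and the image corners show triangular fill wedges — a whole-image rotation by a non-right angle.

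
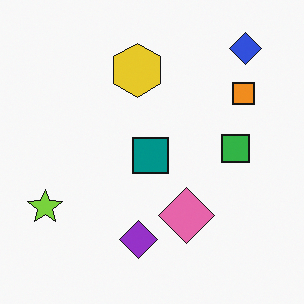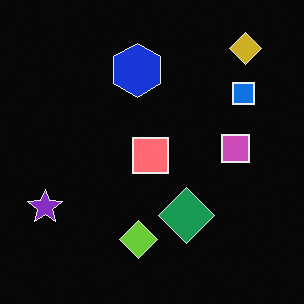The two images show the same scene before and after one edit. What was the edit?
Color-inverted (negative).

The light background has become dark and every shape's color is its complement — a photographic negative.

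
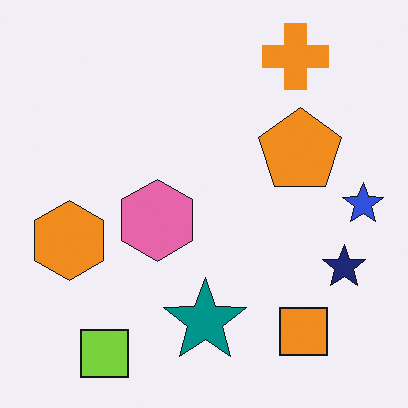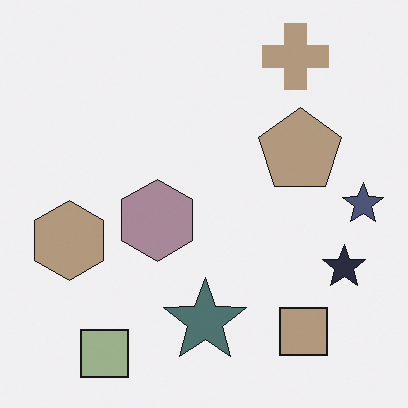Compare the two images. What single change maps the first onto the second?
The image was made much more muted (saturation change).

All colors are more muted and greyish — a global saturation change.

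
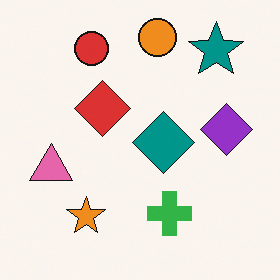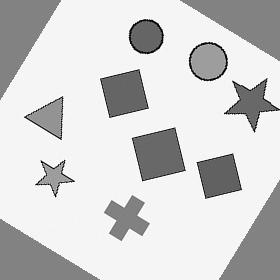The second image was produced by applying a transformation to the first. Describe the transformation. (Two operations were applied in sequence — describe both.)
Converted to grayscale, then rotated clockwise by a large amount — several tens of degrees.

All color is removed — every shape is now a shade of grey. Every shape is tilted by the same angle and the image corners show triangular fill wedges — a whole-image rotation by a non-right angle.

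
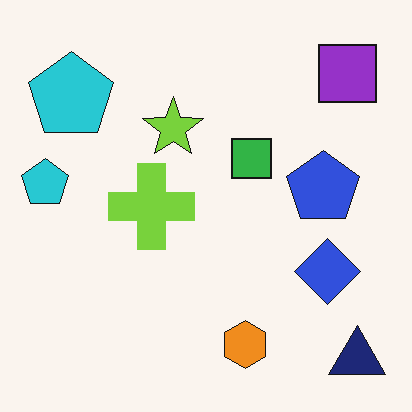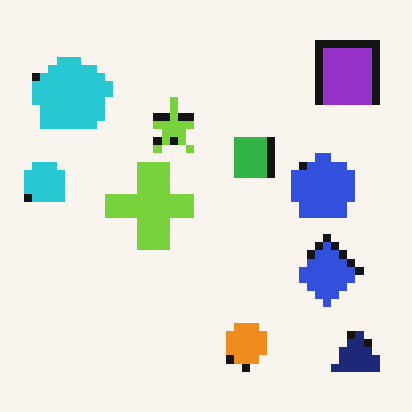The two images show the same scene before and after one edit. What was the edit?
The second image is the first moderately pixelated.

Shapes are reduced to large square blocks; fine edges and outlines are lost — a downscale-then-upscale (mosaic) effect.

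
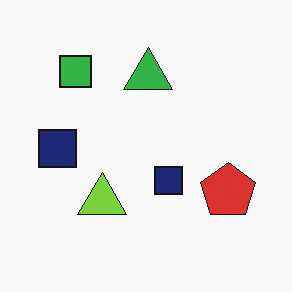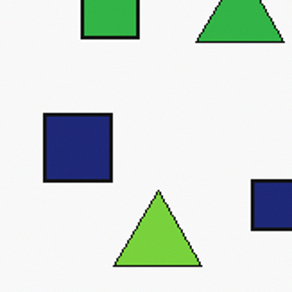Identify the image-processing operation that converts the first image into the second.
Cropped tightly and scaled back up.

The visible shapes are larger and the field of view is narrower; shapes near the original edges may be partly or wholly outside the frame — a crop-and-rescale.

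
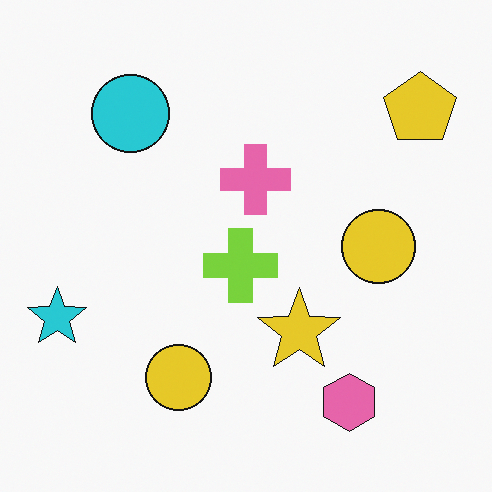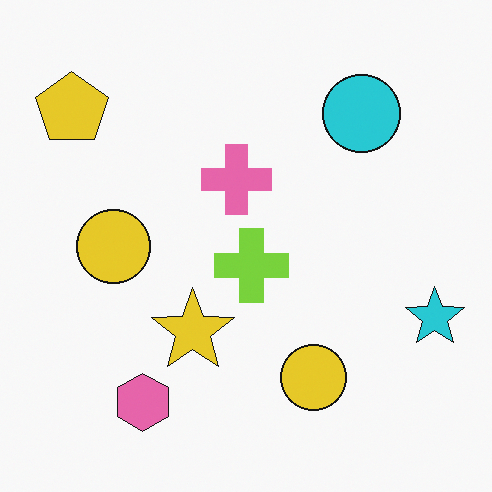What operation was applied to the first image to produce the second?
Flipped horizontally (left ↔ right).

The cyan star is in the left of the first image and the right of the second — shapes on opposite sides of the vertical midline have swapped in a mirror flip.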